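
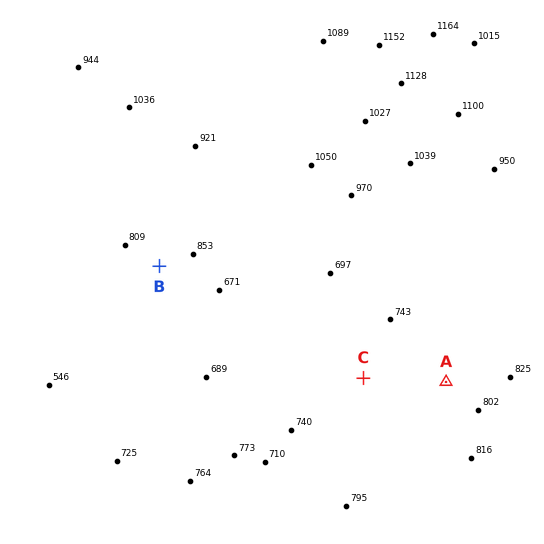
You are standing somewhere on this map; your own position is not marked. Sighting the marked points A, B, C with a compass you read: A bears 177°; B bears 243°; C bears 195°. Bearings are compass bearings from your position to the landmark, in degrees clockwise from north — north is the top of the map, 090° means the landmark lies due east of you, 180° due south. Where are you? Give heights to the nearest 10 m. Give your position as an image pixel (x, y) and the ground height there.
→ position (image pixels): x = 432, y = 127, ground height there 1100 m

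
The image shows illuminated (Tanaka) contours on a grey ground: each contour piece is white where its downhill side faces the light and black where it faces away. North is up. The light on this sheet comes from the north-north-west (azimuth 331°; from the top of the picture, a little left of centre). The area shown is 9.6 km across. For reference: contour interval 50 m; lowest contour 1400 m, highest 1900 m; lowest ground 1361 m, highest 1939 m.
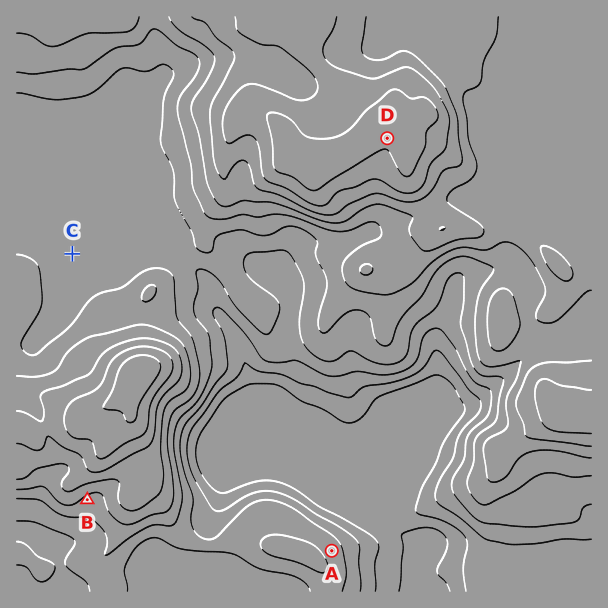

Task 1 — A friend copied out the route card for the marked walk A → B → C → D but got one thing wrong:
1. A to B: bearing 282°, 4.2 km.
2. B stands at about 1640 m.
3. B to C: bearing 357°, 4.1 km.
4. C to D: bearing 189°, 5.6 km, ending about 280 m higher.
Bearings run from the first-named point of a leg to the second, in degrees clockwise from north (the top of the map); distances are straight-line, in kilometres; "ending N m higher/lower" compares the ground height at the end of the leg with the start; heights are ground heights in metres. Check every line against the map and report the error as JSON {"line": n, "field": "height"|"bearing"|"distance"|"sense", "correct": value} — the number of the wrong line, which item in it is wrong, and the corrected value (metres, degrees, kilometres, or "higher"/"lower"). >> {"line": 4, "field": "bearing", "correct": 70}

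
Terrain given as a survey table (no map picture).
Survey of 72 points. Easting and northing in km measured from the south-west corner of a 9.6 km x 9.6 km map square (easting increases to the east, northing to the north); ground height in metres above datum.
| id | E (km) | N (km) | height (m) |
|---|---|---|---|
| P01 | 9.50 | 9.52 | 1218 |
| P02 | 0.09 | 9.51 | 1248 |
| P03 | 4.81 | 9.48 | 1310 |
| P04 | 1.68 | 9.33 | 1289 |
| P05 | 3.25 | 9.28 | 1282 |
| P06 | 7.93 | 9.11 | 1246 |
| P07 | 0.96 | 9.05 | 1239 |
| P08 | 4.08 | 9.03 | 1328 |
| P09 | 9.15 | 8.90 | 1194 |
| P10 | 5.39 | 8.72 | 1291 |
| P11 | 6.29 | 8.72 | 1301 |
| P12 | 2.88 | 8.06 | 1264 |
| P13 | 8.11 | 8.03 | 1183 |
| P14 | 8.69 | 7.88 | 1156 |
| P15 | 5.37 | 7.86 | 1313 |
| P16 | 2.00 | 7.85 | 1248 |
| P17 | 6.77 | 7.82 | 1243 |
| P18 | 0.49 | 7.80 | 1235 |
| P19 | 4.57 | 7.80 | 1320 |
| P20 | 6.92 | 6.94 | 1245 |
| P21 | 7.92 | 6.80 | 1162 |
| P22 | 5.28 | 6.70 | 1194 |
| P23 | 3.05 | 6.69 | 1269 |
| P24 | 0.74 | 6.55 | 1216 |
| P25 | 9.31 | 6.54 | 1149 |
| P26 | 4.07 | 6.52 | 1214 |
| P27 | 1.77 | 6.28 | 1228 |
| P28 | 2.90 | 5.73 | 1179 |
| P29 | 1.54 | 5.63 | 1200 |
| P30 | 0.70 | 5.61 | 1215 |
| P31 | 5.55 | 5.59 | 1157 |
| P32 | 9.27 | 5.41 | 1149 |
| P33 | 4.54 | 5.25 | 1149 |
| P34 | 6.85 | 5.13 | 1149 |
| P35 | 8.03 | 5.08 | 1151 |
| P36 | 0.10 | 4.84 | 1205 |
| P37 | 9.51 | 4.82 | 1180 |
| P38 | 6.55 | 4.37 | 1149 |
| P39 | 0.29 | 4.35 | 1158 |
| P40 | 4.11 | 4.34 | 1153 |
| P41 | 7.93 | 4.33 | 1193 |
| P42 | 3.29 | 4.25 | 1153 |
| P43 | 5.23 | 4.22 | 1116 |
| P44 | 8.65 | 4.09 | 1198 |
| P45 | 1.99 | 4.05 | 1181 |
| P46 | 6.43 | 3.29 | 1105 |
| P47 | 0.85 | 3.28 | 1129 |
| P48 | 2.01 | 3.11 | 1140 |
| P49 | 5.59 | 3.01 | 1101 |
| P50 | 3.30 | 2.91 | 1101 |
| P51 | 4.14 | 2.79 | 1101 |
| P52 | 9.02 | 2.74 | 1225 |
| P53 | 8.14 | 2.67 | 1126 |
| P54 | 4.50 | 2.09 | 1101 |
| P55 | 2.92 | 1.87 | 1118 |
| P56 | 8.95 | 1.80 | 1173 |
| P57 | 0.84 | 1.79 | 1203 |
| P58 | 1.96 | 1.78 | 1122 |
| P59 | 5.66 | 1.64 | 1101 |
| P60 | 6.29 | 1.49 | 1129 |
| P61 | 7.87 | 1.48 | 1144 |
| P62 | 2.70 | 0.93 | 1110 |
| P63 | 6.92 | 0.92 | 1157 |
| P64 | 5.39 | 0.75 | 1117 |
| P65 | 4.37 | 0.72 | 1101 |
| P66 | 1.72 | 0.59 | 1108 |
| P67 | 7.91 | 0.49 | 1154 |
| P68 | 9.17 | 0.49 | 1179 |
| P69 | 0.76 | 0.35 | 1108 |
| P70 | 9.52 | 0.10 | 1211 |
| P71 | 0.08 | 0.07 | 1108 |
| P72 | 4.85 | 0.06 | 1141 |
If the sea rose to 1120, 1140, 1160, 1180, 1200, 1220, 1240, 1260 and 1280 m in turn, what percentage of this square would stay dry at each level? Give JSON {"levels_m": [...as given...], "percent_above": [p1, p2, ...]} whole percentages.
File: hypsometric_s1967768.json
{"levels_m": [1120, 1140, 1160, 1180, 1200, 1220, 1240, 1260, 1280], "percent_above": [83, 74, 52, 40, 34, 28, 21, 14, 9]}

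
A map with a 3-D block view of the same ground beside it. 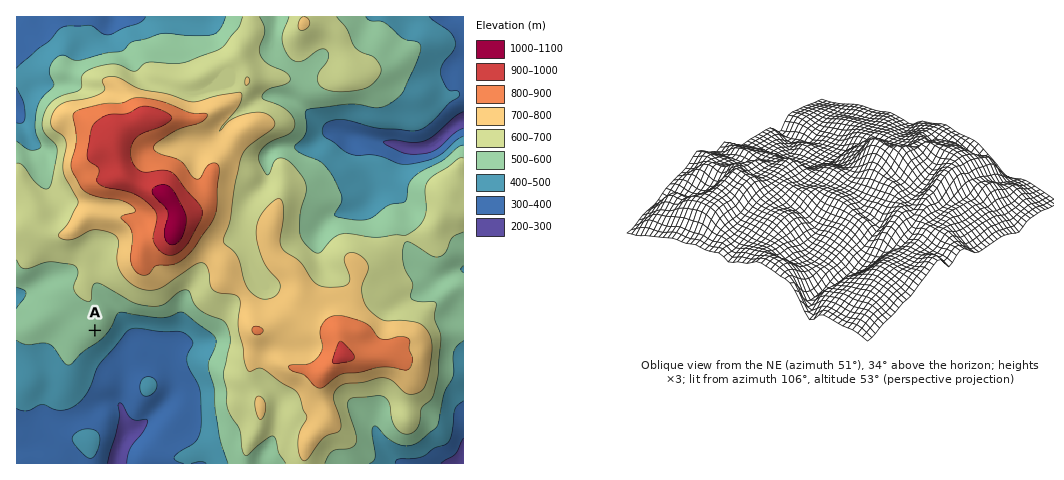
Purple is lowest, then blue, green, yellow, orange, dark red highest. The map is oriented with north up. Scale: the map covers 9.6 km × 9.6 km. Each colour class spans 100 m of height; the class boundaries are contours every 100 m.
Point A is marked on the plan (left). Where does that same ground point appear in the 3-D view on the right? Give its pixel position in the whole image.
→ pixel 858 132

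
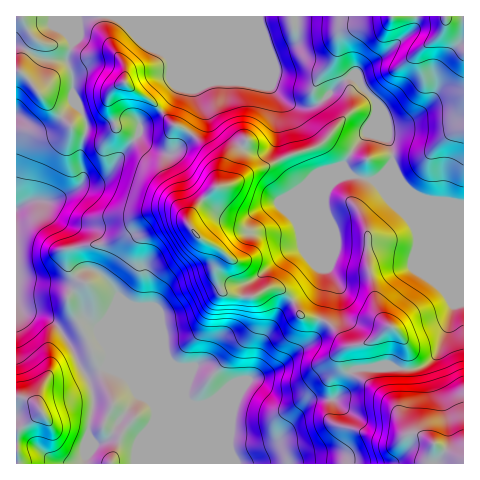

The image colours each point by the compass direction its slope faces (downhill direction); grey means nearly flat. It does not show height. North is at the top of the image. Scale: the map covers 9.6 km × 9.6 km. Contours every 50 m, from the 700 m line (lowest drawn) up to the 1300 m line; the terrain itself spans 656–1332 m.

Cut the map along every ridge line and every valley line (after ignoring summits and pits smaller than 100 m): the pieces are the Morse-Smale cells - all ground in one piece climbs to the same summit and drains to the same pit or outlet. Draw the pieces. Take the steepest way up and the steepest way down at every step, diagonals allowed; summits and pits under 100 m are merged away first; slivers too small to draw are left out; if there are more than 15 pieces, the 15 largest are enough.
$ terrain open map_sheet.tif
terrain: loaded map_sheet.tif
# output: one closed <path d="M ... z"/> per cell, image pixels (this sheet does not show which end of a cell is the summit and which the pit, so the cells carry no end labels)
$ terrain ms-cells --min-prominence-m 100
<path d="M115 16l-99 1 1 191 16-8 21 0 20-9 10-8 12-1 8-4 33-42 16 14 11 4 9-2 15-16 12-24-5-23-22-23 25 24 20 33 24 25 10 3 12 0 5-2 7-12 1-23 1 32 6 15 14 22 7 3 20-8 13 1-9 8-4 7 0 16 3 5 0 70-6 33-8 21-36 29-44 18-10 4-11 11-10 3-16-1-56-23 3 9 12 9 9 11 1 5-3 9 0 40 310 1 1-260-40-5-13-7-10-10-9-20 1-7-4-14-13-28 0-10-20-25-6-1-4 2-21 20-13 8-15 0-11-5-9-8-1 1 0-3-9-7-131-54z"/><path d="M195 87l-2 1 7 21-1 8-11 19-15 16-9 2-11-4-16-14-33 42-8 4-12 1-10 8-20 9-21 0-17 9 0 65 5 4 12 3 35 1 16-13 8 0 7 4 14 13 6 11-12 30 0 22 2 11-4 8 14 4 14 9 54 22 16 1 10-3 11-11 10-4 44-18 36-29 8-21 6-33 0-70-3-5 0-16 4-7 9-8-13-1-24 8-19-29-4-11-1-32-1 23-3 8-9 6-16-1-6-2-24-25z"/><path d="M463 16l-166 0 0 17-2 7-22 11-8-1-82-34-68 1 18 13 130 52 7 4 16 16 11 5 15 0 13-8 21-20 4-2 6 1 20 25 0 10 13 28 4 14-1 7 9 20 10 10 13 7 39 5z"/><path d="M17 303l-1 160 136 1 1-41 3-9-2-9-15-11-5-5-4-8-11-9-15-5-19 7-25-45-14-12-22-6z"/><path d="M92 269l-10 1-14 12-27 0-20-4-5-2 1 29 9 7 20 5 14 12 25 45 18-6 6-8-2-11 0-22 12-30-6-11-14-13z"/><path d="M295 16l-111 1 81 33 8 1 22-11 2-7z"/>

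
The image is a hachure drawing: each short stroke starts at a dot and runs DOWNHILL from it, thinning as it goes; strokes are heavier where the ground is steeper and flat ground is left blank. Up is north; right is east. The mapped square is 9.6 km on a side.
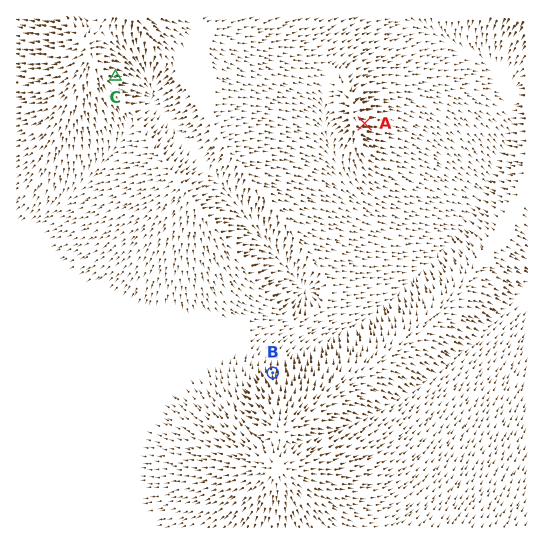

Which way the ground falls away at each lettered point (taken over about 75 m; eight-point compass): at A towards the E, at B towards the N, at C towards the E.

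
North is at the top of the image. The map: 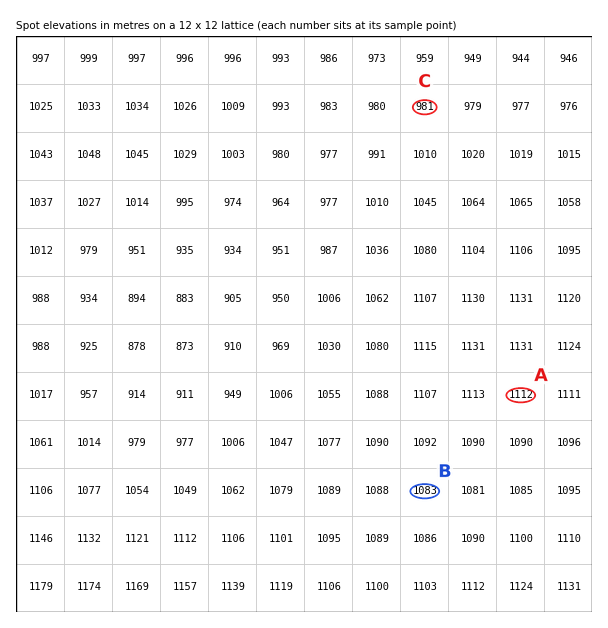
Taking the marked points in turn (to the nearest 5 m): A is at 1110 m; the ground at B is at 1085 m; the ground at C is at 980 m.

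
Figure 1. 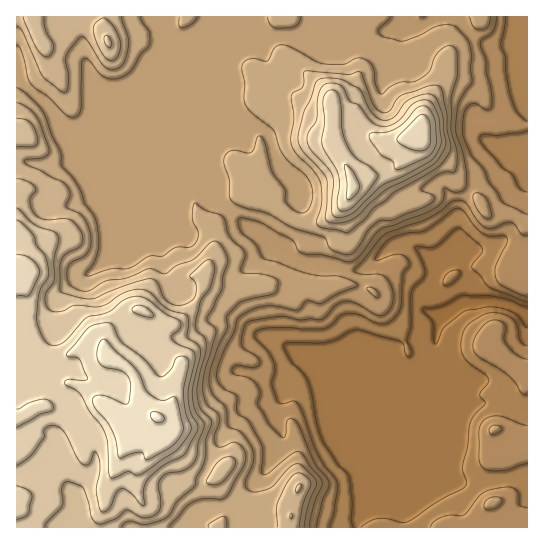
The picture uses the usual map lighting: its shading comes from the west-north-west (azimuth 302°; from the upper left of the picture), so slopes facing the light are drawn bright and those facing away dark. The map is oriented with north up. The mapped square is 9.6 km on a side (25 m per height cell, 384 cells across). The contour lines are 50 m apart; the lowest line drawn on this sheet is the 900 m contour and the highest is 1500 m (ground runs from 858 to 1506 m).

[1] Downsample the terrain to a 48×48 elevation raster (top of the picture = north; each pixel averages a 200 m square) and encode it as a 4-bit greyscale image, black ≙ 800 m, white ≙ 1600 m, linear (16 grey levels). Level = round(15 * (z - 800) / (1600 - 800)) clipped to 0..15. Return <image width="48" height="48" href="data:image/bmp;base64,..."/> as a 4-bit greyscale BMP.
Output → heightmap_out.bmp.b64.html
<image width="48" height="48" href="data:image/bmp;base64,Qk32BAAAAAAAAHYAAAAoAAAAMAAAADAAAAABAAQAAAAAAIAEAAATCwAAEwsAABAAAAAAAAAAAAAAABEREQAiIiIAMzMzAERERABVVVUAZmZmAHd3dwCIiIgAmZmZAKqqqgC7u7sAzMzMAN3d3QDu7u4A////AKqpmZmZiZiHd4h3d4iGRDMzMzM0RERERKqpmZqqmqmId3d3d4iGVDMzMzMzRERERKqqmZq6qqmYh3d3d3iHVDMzMzMzMzRVRKqqmZq6qqmZiIh3Z3iHZDMzMzMzMzNERKqqmqq7u6mZmJiHZmeHZDMzMzMzMzM0Q6qqqqq8vLqpmImHZmd2VDMzMzMzMzRERKqqqqq8zMy6qYiIZVZlQzMzIzMzMzRERLqqqqq83MzLqYiHZVVUMzMzIjMzMzRERLqqqqq83d3cuYd3ZVVUMzMzMiIjMzRURLuqq6vN3d3cuodmVVVUMzMzMyIjMzRVRLu7urzdzd3cqYdmVURDMzMzMyIjMzNEM7u7urzczd3cqHdlVERDMzMzIiIiMzMzM7u7u8zMzMzMmHZlVEQzMzMyIiIiMzMzNLu7u7vMzMvMqGVVVEMzMzMzMzIiMzMzRLu7u7zMzMu8qGVVREMzMzMzMzMiIzM0RKq7u7zMzLu7uGVVVDMzMzMzMzMiIzNERKq7u8zcy7u7qXZVRDMzMzMzMzMiIzREQ6qqq8zMu7uqmYZUQzMzMzMzMzMiIzREM6qqqrzLu7u6mIdkRDREQzMzMzMiIzREMrqqqqu7u7u6mHdlVURVVDM0RDMiIjNEMrupmqqru7qZmHdmZVZlVURFVDIiIiIiIbupmYmaq6mIiId3ZmZmZlVWVTIiIiIiI7upiHiImZiIiYd3d3ZmZmZmVDMjMiIzRMy6h3d3iIiIiYd3d2ZmZmVVVEMzMzM0RMy5h3ZmZ3d4iYh2ZmZVVVVEREMyMzM0RLuqiHdmZnd3eIh3ZVVVVmZUREMzMzM0RbuqmYdmZmZnd4d2ZVVmZ3dlQzMzMzM0RLqpmYdmZmZmZ3dmVVZmd3d2VEQzMzNERaqZmIdmZmZmd3dlVmd3iIh3ZlVEMzVVVZmIiHZmZmZmd3ZmZ3d3iamHd3ZVQ0ZlVZiIh3ZmZmZmdmZ3d3d3ebuod3d2VFZVRJiIh2ZmZmZmZmZ3d3d3ebu6iHd2ZmZURIiId2ZmZmZmZmZ3d3d3ibu6qYd2ZmVURIh3dmZmZmZmZmZ3d3d3ibu6qqmHdlVERIh3ZmZmZmZmZmd3d3d4mruqqrqodlREQ4iHZmZmZmZmZmZ2d3eJq7qqu7u6hlREM5mHZmZmZmZmZmZmd3eJq7qqu8zKhkRERJl2ZmZmZmZmZmZmZ3eJq6qqqrzKdURERIh2Z2ZmZmZmZmZmd3eJq6qpiau6dURERIdmd2ZmZmZmZmZnd3eJq6qYeJqpdlVURHdnd2ZmZmZmZmZnd3eIq6mHd4iYdlVURGd3h2ZmZmZmZmZnd3d4mpiHZ3d3dmVURGeIh2Z3ZmZmZmZnd3d4iIh3ZmZ3dmVERGeIh2eIdmZmZmZnd3d3d3d2ZmZndmVERHeIh3iZd2ZmZmZmZnd2ZmZmZmZndmVERHiYiHiZh3ZmZmZmZmZmZmZmZmZmZmVERHmYiImYd3ZmZmZmZmZmZmZmZmZmZlVURImYiIiYd2ZndmZmZnd2ZmZmZmZmVWZURA=="/>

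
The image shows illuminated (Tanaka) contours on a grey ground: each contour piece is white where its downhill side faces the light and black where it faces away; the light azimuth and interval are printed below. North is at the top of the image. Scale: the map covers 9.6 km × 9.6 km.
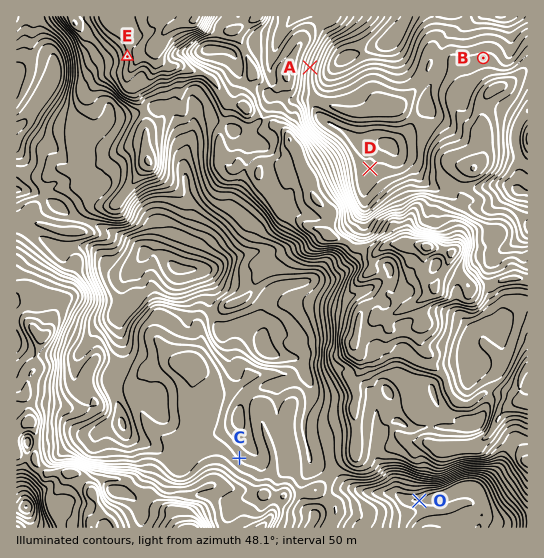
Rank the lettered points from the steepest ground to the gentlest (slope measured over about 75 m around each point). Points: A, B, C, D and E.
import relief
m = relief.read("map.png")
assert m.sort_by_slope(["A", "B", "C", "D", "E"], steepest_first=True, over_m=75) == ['A', 'E', 'C', 'B', 'D']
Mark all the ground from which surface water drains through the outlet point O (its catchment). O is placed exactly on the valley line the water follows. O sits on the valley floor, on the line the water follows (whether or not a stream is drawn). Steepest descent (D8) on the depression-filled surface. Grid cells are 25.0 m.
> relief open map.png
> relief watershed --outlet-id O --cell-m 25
6.663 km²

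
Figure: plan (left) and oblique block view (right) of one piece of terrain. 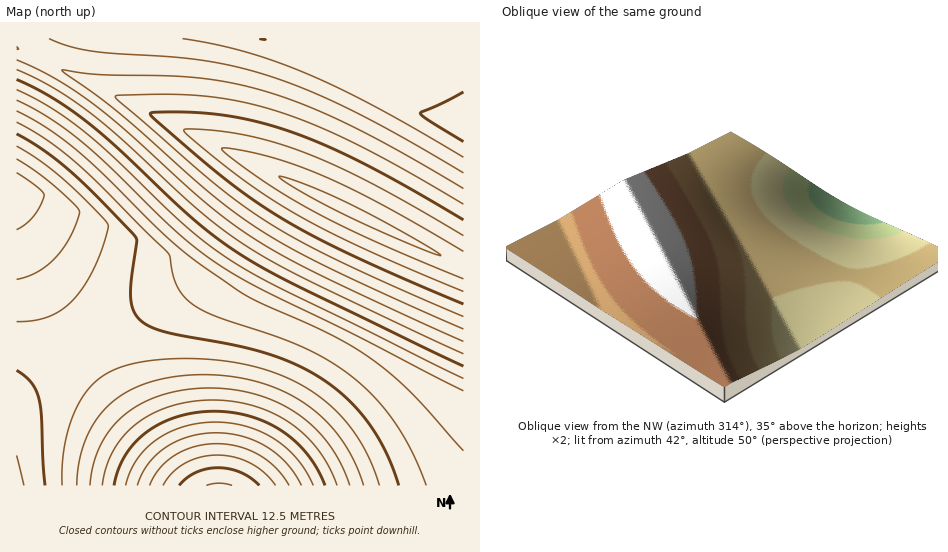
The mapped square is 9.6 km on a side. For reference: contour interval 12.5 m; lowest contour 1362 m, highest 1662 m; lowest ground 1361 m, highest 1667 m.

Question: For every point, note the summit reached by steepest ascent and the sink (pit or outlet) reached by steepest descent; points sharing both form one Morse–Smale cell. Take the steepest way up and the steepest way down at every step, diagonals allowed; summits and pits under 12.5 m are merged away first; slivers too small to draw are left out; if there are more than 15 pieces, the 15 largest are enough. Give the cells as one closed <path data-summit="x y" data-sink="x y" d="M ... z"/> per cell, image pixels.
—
<path data-summit="348 210" data-sink="220 485" d="M276 174l-6 5-67 96-64 36-58 37 53 73 55 65 274 0 1-219z"/><path data-summit="348 210" data-sink="463 133" d="M463 38l-446 0-1 10 447 219z"/><path data-summit="348 210" data-sink="17 183" d="M19 48l-3 1 0 182 24 50 42 66 57-36 64-36 71-101z"/><path data-summit="17 485" data-sink="220 485" d="M82 348l-28 18-38 30 0 89 172 1-54-65z"/><path data-summit="17 485" data-sink="17 183" d="M17 232l0 163 24-20 40-27-41-67z"/>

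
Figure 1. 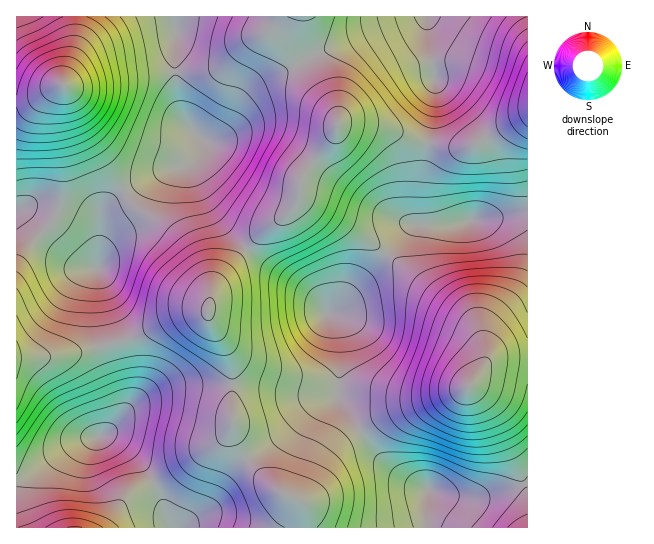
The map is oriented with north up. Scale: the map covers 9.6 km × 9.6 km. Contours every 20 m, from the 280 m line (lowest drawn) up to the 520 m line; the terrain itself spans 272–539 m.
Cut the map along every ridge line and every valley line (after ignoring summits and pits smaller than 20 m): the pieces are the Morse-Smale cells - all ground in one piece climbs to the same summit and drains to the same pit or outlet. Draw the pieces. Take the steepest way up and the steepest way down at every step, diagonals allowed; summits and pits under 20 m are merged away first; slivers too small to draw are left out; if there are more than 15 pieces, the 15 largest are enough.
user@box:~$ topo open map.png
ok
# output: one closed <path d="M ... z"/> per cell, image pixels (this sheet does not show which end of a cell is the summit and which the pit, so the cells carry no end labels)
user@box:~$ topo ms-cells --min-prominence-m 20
<path d="M174 16l-99 1 0 26-12 42 5 6 20 44 37 57 38-21 24-8 9-9 5-11-1-5-16-17-7-19-2-27 1-52z"/><path d="M207 311l-29 5-37 19-37 11 17 51 2 12-8 16-12 10 6 1 12 7 22 22 17 30 7 23 6 10 9 0 27-20 23-35 15-15-6-7-8-18-1-67-3-12-16-27z"/><path d="M247 249l-18 18-16 22-5 20 1 10 20 35 3 12 1 67 8 18 6 8 42-28 22-24 23-10 5-8 1-18 0-33-7-20-8-7-5-9-9-9-42-26z"/><path d="M389 255l-54 56-7 3 8 8 4 16 0 33-3 22 22 36 39-18 68-23 11-13 7-12-1-18-7-15-8-11-43-32z"/><path d="M527 357l-28 0-9 3-24 28-68 23-38 19 16 24 14 14 21 15 22 9 41 7 52-15 2-2z"/><path d="M299 63l-46 25-12 13-14 28-14 11-12-1-2 15-6 9 4 19 15 28 13 17 21 21 17-17 20-14 10-10 6-10 1-16 4-8 27-32 6-14 0-9-2-5-22-27z"/><path d="M527 212l-36 7-20 1-18 5-38-1-8 5-20 25 38 33 43 32 8 11 7 15 0 22 7-7 9-3 29 0z"/><path d="M527 16l-100 1 1 24 7 36 0 29-6 37 20 4 24-2 55-31z"/><path d="M125 192l-14 9-10 14-4 47 0 45 3 24 5 14 36-10 37-19 28-4 3-5-1-20-21-37-21-23-27-18z"/><path d="M426 16l-11 0-40 13-58 24-17 10 13 23 22 27 3 11 32 1 19 4 29 12 9 2 2-2 6-35 0-29-7-36z"/><path d="M361 124l-24 1-6 16-27 32-4 8 0 14 7 8 32 17 48 33 20-25 8-4 10 1-4-6 0-34 7-42-22-6-17-8z"/><path d="M293 16l-118 1 0 58 2 27 7 19 17 18 12 1 8-5 10-12 13-26 9-9 46-25-11-26z"/><path d="M109 436l-27 4-17 9-35 26-13 5-1 47 155 1-11-33-13-25-18-21z"/><path d="M103 345l-45 11-42 2 1 122 13-5 39-28 13-7 23-5 12-14 6-12 0-7z"/><path d="M527 115l-54 30-24 2-21-4-7 42 0 34 2 5 30 1 18-5 20-1 37-8z"/>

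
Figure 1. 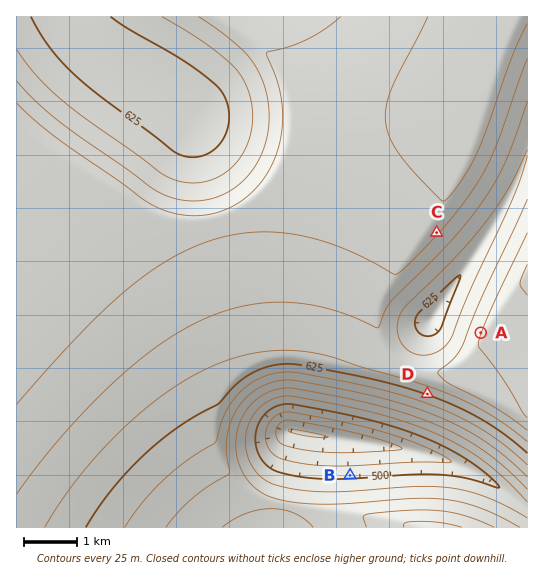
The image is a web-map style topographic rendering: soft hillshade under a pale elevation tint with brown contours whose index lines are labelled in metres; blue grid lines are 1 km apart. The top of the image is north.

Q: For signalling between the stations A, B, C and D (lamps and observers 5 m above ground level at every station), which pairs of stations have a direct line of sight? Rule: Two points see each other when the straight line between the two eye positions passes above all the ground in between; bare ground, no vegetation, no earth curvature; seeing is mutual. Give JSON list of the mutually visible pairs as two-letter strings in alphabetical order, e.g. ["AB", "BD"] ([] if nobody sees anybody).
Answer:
["AC", "BD"]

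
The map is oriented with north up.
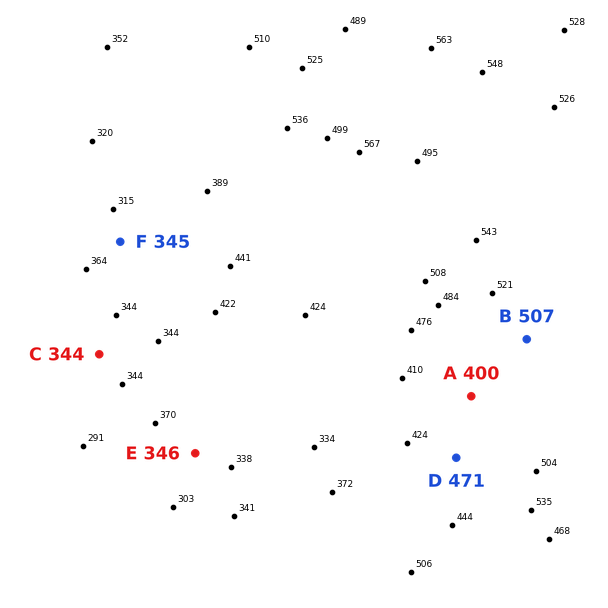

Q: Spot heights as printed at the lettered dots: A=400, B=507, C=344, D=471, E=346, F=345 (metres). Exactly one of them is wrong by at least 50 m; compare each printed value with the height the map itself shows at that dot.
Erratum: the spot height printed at A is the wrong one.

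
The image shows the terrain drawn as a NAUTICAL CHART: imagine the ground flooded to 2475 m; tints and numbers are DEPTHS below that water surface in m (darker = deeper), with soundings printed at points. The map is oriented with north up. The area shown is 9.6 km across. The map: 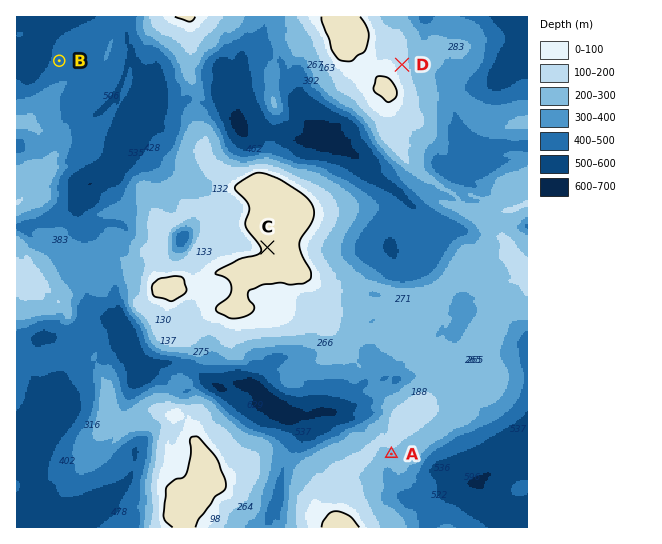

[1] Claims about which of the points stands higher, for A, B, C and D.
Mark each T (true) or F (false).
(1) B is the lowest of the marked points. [T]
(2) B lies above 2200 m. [F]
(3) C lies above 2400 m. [T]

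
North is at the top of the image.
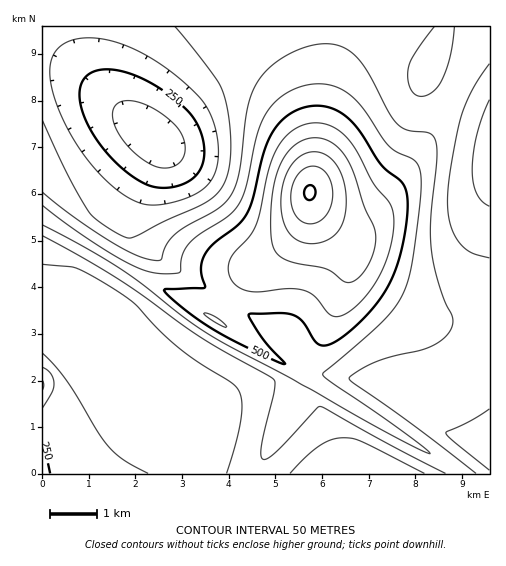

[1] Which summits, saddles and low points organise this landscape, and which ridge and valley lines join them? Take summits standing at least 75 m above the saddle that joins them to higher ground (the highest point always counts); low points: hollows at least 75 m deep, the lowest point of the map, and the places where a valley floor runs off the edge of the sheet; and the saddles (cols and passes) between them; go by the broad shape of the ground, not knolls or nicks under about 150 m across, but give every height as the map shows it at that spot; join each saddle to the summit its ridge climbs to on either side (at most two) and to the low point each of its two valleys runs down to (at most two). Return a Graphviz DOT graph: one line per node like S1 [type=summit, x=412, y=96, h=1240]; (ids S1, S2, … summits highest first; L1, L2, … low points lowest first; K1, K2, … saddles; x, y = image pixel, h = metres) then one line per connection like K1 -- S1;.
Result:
graph terrain {
  S1 [type=summit, x=310, y=192, h=756];
  L1 [type=low, x=153, y=137, h=172];
  L2 [type=low, x=43, y=473, h=241];
  L3 [type=low, x=489, y=144, h=280];
  K1 [type=saddle, x=307, y=366, h=466];
  K2 [type=saddle, x=107, y=256, h=462];
  K3 [type=saddle, x=461, y=472, h=432];
  K1 -- S1;
  K1 -- L1;
  K1 -- L3;
  K2 -- S1;
  K2 -- L1;
  K2 -- L2;
  K3 -- S1;
  K3 -- L2;
  K3 -- L3;
}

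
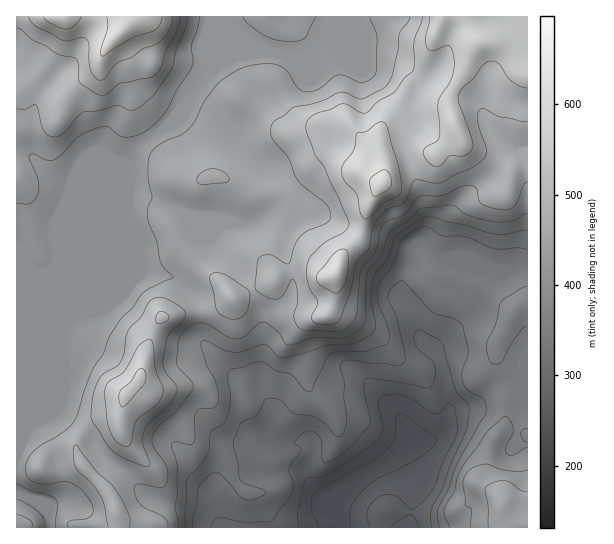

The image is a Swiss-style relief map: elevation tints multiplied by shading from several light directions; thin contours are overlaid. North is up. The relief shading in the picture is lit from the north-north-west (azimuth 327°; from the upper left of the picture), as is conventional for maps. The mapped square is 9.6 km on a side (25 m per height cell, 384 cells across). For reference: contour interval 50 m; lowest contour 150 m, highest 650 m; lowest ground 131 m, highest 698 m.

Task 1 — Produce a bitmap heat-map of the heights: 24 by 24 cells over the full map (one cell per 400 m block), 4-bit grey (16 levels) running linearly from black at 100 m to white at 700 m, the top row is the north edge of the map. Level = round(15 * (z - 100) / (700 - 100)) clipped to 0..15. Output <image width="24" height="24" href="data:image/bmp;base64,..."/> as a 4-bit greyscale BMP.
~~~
<image width="24" height="24" href="data:image/bmp;base64,Qk2WAQAAAAAAAHYAAAAoAAAAGAAAABgAAAABAAQAAAAAACABAAATCwAAEwsAABAAAAAAAAAAAAAAABEREQAiIiIAMzMzAERERABVVVUAZmZmAHd3dwCIiIgAmZmZAKqqqgC7u7sAzMzMAN3d3QDu7u4A////AJeJqphURDIRIyR4mXiJqYdUVUIRIyNomZmaqZhlVUMhESJYiImqq5h2VERDIRI2doiau5h2VERVMhElZoiKzLmHZVVlQiM0ZoiJzcqHZVZlQzNFZoiJrLmHZndlVVRGZoiIm7mIh4iHdkRGZoiImrqZmZq6hkRVZ4iIiaqauqrLhVVVZ4iIiJmaqqvchlZmZoiIiImZqqvMp1ZmZoiIiJmZmqq8uGZmd4iIiJmZmaqrypeJmZiIiJmZqqqs3bqaqpmIiJqqqaq97sy7u5mIiJmZmau83c3cupqpmZmZmbvM3Mzcu6q6qpmZmau8vMzcu6q7u6mZmZmaq7zczKu83LqZmZmZmrzNzbvN7cqZmZmZmbzd3c3t7+yZmZmZma3d3Q=="/>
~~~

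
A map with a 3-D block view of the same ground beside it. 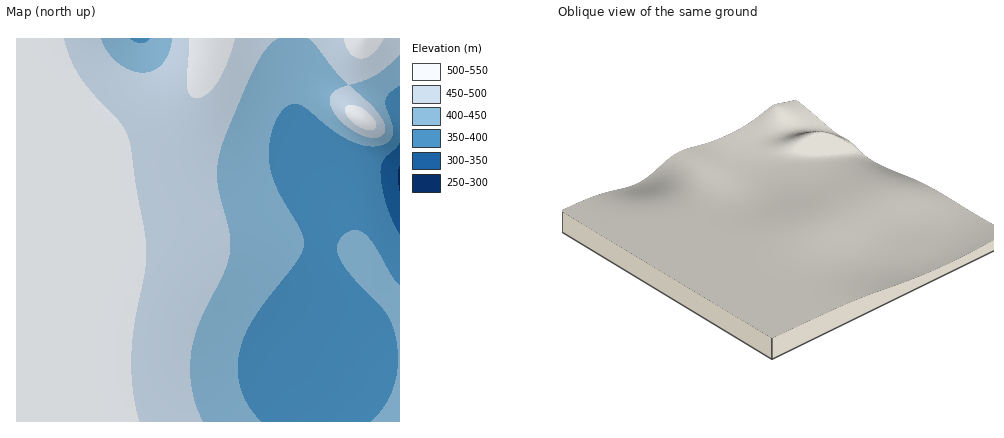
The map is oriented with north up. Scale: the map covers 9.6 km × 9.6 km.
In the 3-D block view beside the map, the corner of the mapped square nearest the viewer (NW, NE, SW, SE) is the SW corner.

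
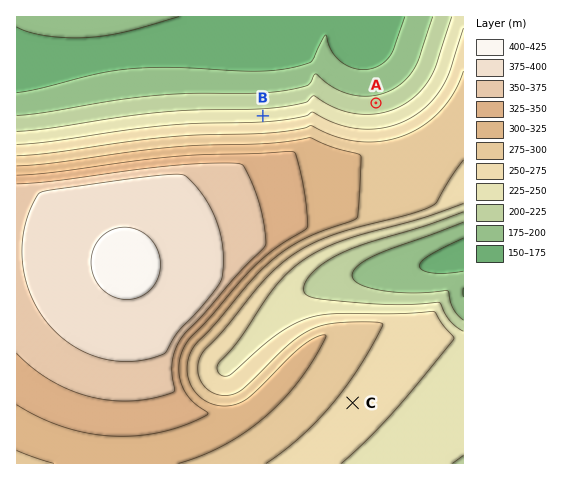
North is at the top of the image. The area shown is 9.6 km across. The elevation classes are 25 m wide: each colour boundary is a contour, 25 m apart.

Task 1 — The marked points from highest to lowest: C B A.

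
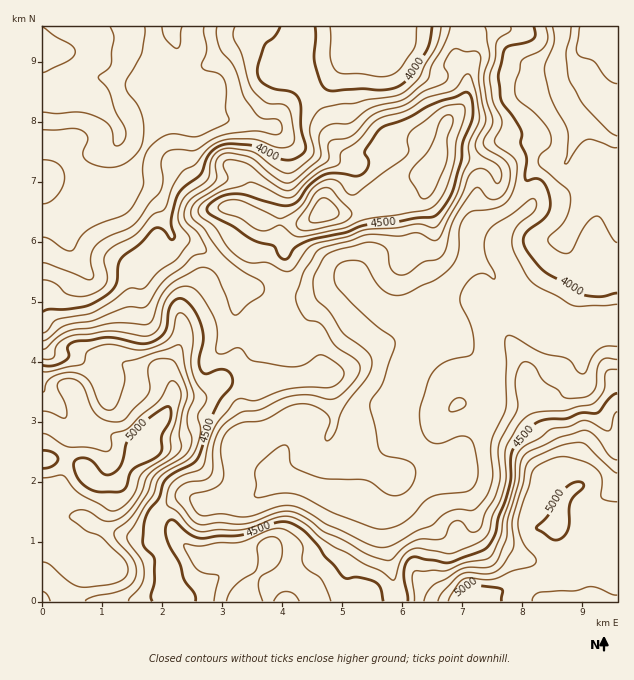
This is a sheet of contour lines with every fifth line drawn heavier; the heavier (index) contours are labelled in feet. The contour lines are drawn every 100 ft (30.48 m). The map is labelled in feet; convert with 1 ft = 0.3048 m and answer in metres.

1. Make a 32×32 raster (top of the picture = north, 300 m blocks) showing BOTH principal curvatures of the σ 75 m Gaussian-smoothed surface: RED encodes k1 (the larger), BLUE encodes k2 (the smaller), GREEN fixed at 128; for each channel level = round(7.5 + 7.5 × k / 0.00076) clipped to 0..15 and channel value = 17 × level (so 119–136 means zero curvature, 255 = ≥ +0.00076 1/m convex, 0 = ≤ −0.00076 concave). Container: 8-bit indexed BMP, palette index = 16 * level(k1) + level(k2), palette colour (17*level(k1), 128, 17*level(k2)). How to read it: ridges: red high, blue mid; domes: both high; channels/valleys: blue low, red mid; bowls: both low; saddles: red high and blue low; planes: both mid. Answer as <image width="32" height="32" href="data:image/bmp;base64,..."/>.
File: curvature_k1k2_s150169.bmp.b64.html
<image width="32" height="32" href="data:image/bmp;base64,Qk02CAAAAAAAADYEAAAoAAAAIAAAACAAAAABAAgAAAAAAAAEAAATCwAAEwsAAAABAAAAAAAAAIAAABGAAAAigAAAM4AAAESAAABVgAAAZoAAAHeAAACIgAAAmYAAAKqAAAC7gAAAzIAAAN2AAADugAAA/4AAAACAEQARgBEAIoARADOAEQBEgBEAVYARAGaAEQB3gBEAiIARAJmAEQCqgBEAu4ARAMyAEQDdgBEA7oARAP+AEQAAgCIAEYAiACKAIgAzgCIARIAiAFWAIgBmgCIAd4AiAIiAIgCZgCIAqoAiALuAIgDMgCIA3YAiAO6AIgD/gCIAAIAzABGAMwAigDMAM4AzAESAMwBVgDMAZoAzAHeAMwCIgDMAmYAzAKqAMwC7gDMAzIAzAN2AMwDugDMA/4AzAACARAARgEQAIoBEADOARABEgEQAVYBEAGaARAB3gEQAiIBEAJmARACqgEQAu4BEAMyARADdgEQA7oBEAP+ARAAAgFUAEYBVACKAVQAzgFUARIBVAFWAVQBmgFUAd4BVAIiAVQCZgFUAqoBVALuAVQDMgFUA3YBVAO6AVQD/gFUAAIBmABGAZgAigGYAM4BmAESAZgBVgGYAZoBmAHeAZgCIgGYAmYBmAKqAZgC7gGYAzIBmAN2AZgDugGYA/4BmAACAdwARgHcAIoB3ADOAdwBEgHcAVYB3AGaAdwB3gHcAiIB3AJmAdwCqgHcAu4B3AMyAdwDdgHcA7oB3AP+AdwAAgIgAEYCIACKAiAAzgIgARICIAFWAiABmgIgAd4CIAIiAiACZgIgAqoCIALuAiADMgIgA3YCIAO6AiAD/gIgAAICZABGAmQAigJkAM4CZAESAmQBVgJkAZoCZAHeAmQCIgJkAmYCZAKqAmQC7gJkAzICZAN2AmQDugJkA/4CZAACAqgARgKoAIoCqADOAqgBEgKoAVYCqAGaAqgB3gKoAiICqAJmAqgCqgKoAu4CqAMyAqgDdgKoA7oCqAP+AqgAAgLsAEYC7ACKAuwAzgLsARIC7AFWAuwBmgLsAd4C7AIiAuwCZgLsAqoC7ALuAuwDMgLsA3YC7AO6AuwD/gLsAAIDMABGAzAAigMwAM4DMAESAzABVgMwAZoDMAHeAzACIgMwAmYDMAKqAzAC7gMwAzIDMAN2AzADugMwA/4DMAACA3QARgN0AIoDdADOA3QBEgN0AVYDdAGaA3QB3gN0AiIDdAJmA3QCqgN0Au4DdAMyA3QDdgN0A7oDdAP+A3QAAgO4AEYDuACKA7gAzgO4ARIDuAFWA7gBmgO4Ad4DuAIiA7gCZgO4AqoDuALuA7gDMgO4A3YDuAO6A7gD/gO4AAID/ABGA/wAigP8AM4D/AESA/wBVgP8AZoD/AHeA/wCIgP8AmYD/AKqA/wC7gP8AzID/AN2A/wDugP8A/4D/AKWAopGhknR1dYW4yHWYiJiFh7mApMbV6/nWpnWFhnaFcsjY2ezGgoSmo4O2lpWHmJW3uLD5xrH6pNTXpbiXlri2p4e46aORlPj6tJTZp5ampqeFoPqXYpKBtLOUlYaGhoeIl8SAcoD448fm9fvo6bWnhGRytKSTklGj5biplnaGhoVywsSRkPhRg3Jgtfm3cnKDdXVzhLi2gLT6qKiXlbiHlIS3+aawkFBwgmKAsJCCdneHh4aFlHRycvjHl6aTlHOD6dfq1nIxdLWVhnaFhYaGd4eYh4aGdVJS1fiXuLmD6OL6lNXztJPTxYR2d4eGl5eXh4iIh3d2cnPn68iYuaPIlKVypvr69+hyYoeHdoa4l4aHh4eGhnaCxeamt8i3YqZjpdWz+Paj1qNQdIV1haeohod3hqaXdYKUp6a2p8iRlZT2YmOU+PZitqSVlXNTg7R1d3eHlsiolXKktISVs8aR+ddhdnST+dLVpcbIlYSmx3N0hoeGp6mFc8elhXJR5fP6wXSGlrf3YLXXpOn39vnp2JOFh4eXl3WD6ZeHhYH5YKC02Of0+vZycaaGhXRkx5fItYZ2hoeHdoXXp6eVo8ew++fZp2OC9LeEhZaGhoXHdoaFl4eHdnaGtrZzgoSDlJG0daSUY2H4t5Z0h5iplbh1dnaHh4d3dZe3hIS4x7empHNklraDpPqmhoSHh6eVloV2hoaGd4aXt4aFx7iVtseolmJixHOj6MaXdHSFpKVkdnaGpZWFhKa4hMemh4Zjg5eFgZXIp5GEx7SApXTWlmRkdoW5qJeVg5Smx4Z2hYaGlWSVyLjHpmKikMi4pdeiYGBwYqSmpcaDldeVZXWGmIaGd4SUhabXgIGllJXHsva2t5NxkWHUw3KU+ZRjdIaYhoeHh4VjhLPT+fj49/fy9fz59Pf41ue1YIKQ5smlhYeHloeHh3eCdLTV9/jFppCj+6WiyJe1+tmQs/aQ6aWWh4ephoeHh3V1pHKQwOW2UJL55XOmx8X6yHGC+5DFlKWHh4aHlqaVg6i3oPn96pRyYaDBpYR1hfjpw/PpxHJyhKiWh3d1p8mTpadxwcW0knBx5tbFx4aWpfaTYGCUpqiSp4SEdGSluJZ0hXSBgICAUbfXhnLq58e2+sjWw6aXqIJzlrfHx8eWhoeGl4aVhadytLaXlLWWtbf5+aVzdJaFgqeoppWnp2V2h3WWdnSnuZfFpIWWdFJ0tHH1pGNlt4KVl4eVdISWhnaXhKiGdLi5uciFZIR0Y2LVpfbUYoa2cLaHmMnHp5iGlqiDhqWnppenx3V1d4d2coP4p/iBc7WQ15eHloWGmJeohYOWp6mYh4fYloWHiHd1c9WmxtTY6qCzuKg="/>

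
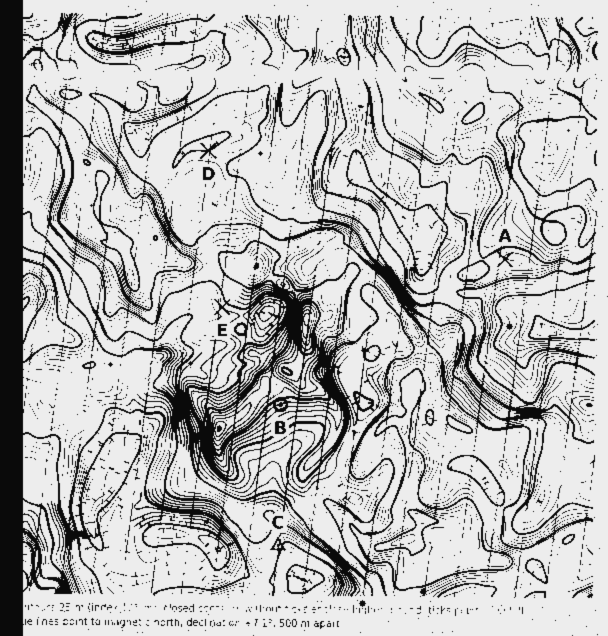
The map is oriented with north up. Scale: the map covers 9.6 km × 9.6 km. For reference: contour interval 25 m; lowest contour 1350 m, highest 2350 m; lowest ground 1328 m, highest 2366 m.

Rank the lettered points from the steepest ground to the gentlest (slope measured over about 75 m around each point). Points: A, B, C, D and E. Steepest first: C B E D A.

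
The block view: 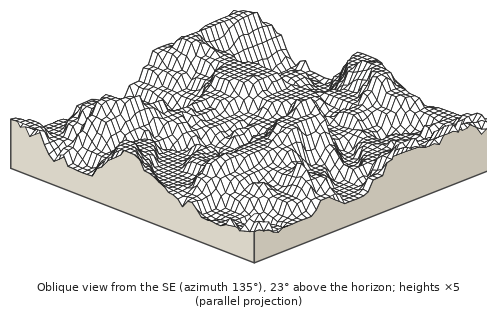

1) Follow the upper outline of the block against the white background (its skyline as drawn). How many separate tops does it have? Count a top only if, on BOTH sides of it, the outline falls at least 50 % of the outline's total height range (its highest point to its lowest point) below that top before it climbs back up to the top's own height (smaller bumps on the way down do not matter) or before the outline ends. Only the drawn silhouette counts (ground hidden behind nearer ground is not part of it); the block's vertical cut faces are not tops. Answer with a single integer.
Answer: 1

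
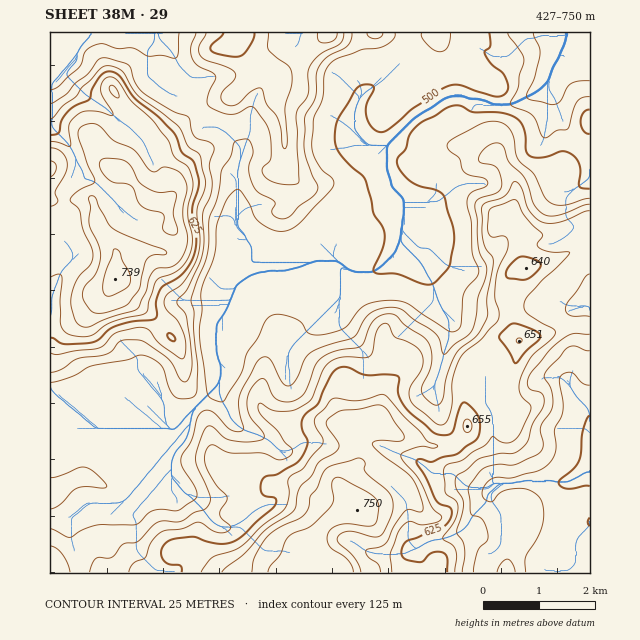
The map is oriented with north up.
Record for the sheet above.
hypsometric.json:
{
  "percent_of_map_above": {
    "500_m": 92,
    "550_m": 56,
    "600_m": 34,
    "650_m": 17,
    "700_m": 5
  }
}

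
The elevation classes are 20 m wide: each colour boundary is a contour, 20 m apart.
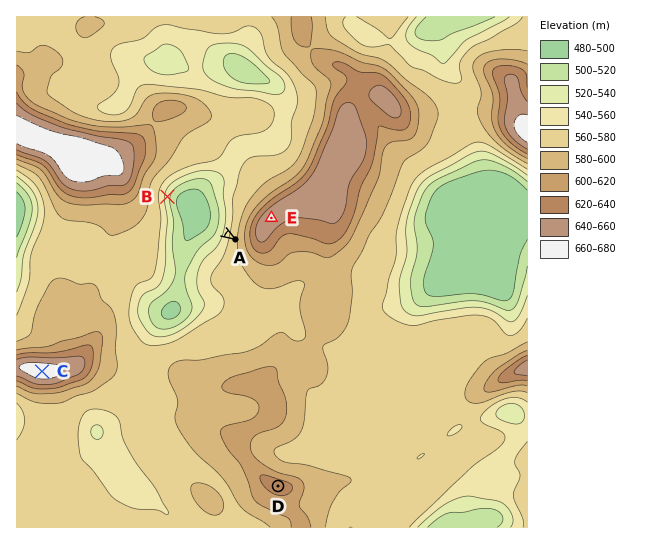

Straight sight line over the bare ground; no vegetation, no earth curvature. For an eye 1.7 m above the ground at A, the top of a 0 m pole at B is visible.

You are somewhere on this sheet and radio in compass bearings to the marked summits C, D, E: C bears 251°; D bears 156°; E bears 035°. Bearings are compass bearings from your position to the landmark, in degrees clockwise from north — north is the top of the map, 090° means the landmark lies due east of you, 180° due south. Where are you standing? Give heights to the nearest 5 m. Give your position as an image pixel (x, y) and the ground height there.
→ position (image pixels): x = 202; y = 316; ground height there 545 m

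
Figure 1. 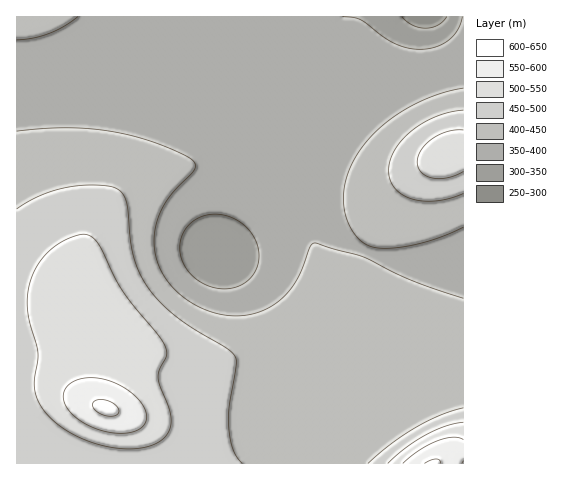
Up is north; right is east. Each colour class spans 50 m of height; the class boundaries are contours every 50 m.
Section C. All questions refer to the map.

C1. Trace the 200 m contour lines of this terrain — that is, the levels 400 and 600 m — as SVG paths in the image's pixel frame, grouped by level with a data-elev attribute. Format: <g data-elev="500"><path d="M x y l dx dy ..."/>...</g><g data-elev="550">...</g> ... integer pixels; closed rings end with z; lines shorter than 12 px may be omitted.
<g data-elev="400"><path d="M463 298l-52-18-49-24-48-13-5 5-7 22-8 14-9 11-12 10-15 7-16 4-17-1-17-4-21-11-16-15-11-18-6-19 1-18 5-17 12-19 22-23 1-6-3-5-13-8-24-9-22-7-22-5-44-3-50 3"/><path d="M463 88l-22 5-22 9-21 12-19 15-15 16-11 17-7 18-3 19 2 16 7 15 10 12 12 5 17 1 25-4 23-6 24-11"/><path d="M17 40l16-2 16-5 15-7 14-9"/></g><g data-elev="600"><path d="M440 463l-1-3-2-1-13 4"/><path d="M105 416l7 0 5-1 2-3-1-5-6-4-6-3-7-1-5 3-2 3 3 5z"/></g>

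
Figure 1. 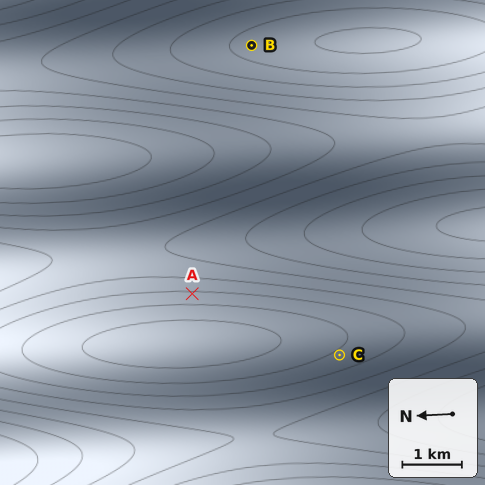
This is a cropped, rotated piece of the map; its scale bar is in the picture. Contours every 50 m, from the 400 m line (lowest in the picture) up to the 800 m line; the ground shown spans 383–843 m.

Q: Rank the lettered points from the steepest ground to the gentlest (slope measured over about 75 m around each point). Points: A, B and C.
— A C B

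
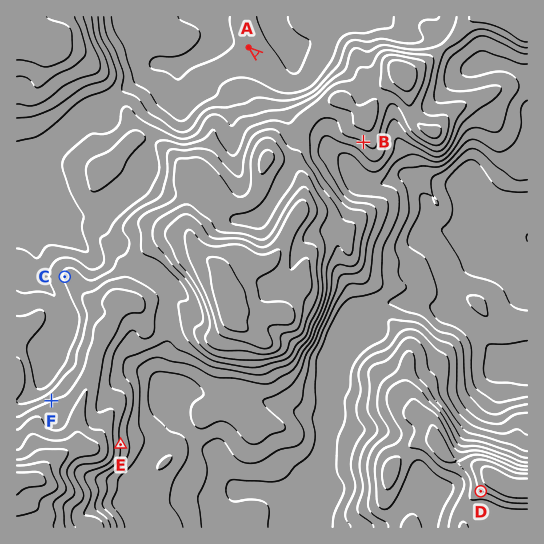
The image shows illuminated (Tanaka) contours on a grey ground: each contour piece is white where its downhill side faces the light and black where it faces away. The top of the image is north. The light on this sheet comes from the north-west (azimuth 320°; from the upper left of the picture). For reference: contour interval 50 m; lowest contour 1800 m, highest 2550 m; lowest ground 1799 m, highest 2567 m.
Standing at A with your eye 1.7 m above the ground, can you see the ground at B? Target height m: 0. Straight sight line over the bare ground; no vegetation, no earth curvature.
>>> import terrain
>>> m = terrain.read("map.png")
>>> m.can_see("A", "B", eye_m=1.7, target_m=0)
False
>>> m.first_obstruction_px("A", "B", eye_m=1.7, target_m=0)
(307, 96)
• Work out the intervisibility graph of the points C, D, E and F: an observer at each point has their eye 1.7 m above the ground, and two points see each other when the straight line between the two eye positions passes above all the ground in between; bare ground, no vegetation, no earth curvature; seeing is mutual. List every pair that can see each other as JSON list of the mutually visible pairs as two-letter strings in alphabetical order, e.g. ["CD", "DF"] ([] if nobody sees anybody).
["CF", "DE"]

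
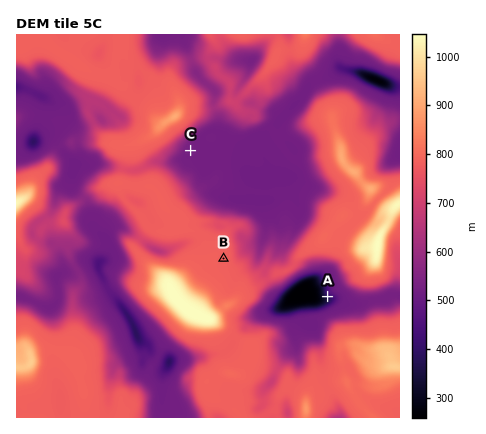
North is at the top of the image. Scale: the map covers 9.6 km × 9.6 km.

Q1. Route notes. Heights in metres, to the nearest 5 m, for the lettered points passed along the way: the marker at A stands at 385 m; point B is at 785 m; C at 525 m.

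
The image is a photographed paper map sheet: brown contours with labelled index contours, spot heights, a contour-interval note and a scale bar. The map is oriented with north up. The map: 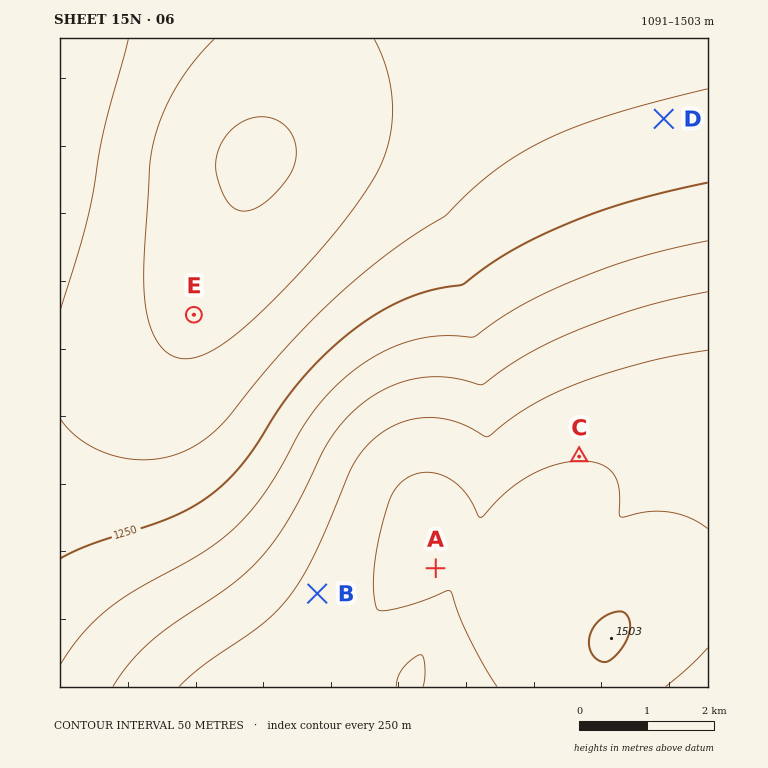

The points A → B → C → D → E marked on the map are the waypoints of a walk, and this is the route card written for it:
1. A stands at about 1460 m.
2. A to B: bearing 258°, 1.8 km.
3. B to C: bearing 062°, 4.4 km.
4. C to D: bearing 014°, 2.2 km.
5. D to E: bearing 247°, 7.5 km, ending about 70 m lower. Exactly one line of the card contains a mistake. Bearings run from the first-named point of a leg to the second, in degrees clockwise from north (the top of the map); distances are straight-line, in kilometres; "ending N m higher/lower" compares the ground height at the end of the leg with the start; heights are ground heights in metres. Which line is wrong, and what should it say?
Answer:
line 4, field distance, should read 5.2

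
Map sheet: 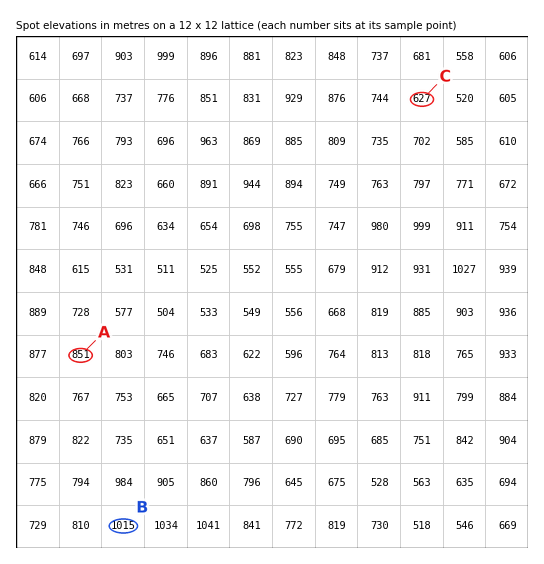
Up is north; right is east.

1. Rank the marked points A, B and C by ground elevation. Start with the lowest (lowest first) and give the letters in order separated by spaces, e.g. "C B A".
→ C A B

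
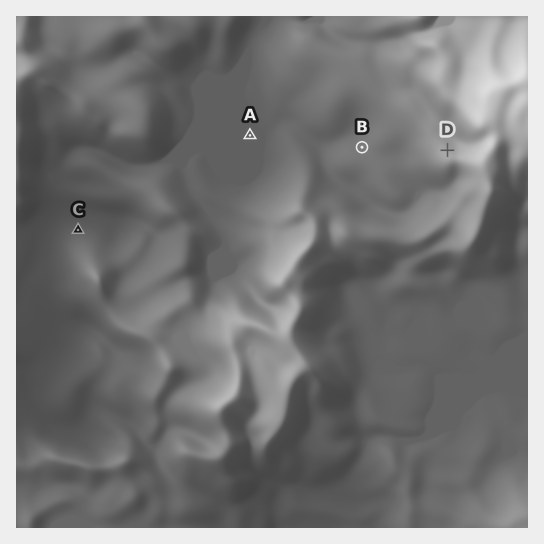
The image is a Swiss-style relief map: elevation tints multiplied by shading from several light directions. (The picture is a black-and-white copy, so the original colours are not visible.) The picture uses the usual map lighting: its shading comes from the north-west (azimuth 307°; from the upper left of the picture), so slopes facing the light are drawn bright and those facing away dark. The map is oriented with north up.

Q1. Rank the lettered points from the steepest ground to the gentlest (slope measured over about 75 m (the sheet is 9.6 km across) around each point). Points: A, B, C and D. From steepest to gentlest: C D B A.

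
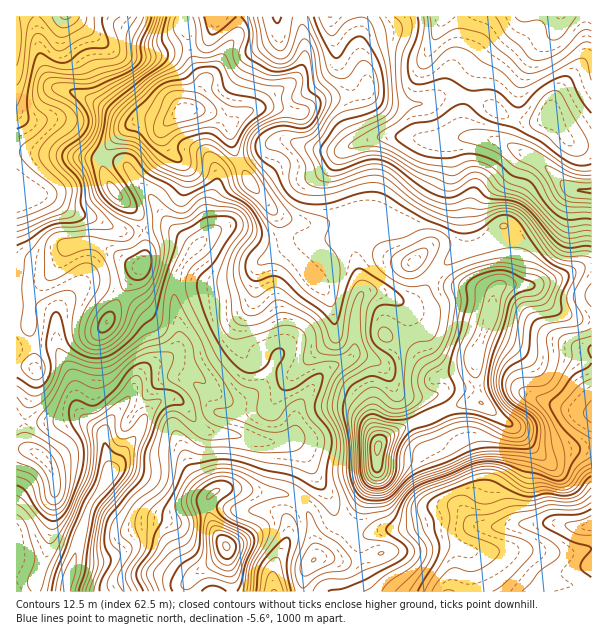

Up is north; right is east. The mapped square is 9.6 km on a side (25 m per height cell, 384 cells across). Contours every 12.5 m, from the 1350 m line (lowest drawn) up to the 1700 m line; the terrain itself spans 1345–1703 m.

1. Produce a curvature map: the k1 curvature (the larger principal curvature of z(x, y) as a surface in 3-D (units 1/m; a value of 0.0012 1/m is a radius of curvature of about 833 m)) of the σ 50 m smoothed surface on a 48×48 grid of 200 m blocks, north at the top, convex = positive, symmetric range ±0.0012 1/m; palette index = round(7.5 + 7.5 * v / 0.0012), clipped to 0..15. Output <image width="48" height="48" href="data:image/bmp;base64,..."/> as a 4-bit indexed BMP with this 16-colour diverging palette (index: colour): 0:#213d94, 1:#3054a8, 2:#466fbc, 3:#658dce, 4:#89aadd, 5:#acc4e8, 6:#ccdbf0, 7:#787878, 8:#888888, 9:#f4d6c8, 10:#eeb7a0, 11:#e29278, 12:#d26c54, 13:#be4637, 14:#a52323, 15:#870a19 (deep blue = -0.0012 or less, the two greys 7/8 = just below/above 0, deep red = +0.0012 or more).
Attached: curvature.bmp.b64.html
<image width="48" height="48" href="data:image/bmp;base64,Qk32BAAAAAAAAHYAAAAoAAAAMAAAADAAAAABAAQAAAAAAIAEAAATCwAAEwsAABAAAAAAAAAAlD0hAKhUMAC8b0YAzo1lAN2qiQDoxKwA8NvMAHh4eACIiIgAyNb0AKC37gB4kuIAVGzSADdGvgAjI6UAGQqHAJrHibuYiauoadqIjaZ4iIeYd4iIiIiZmYnYd5qry5m7m+dnnLiJmYeJiHiIiHeIiHjKh5mImpmbvddomtu6qrmZmIiIiIiIiIi8iKuHeZh4v9uYiLqYibzLqZmZmZmZqnith5yoiZd47+7JiLiIeJmIiIiIiZmYiHitl4ypiYZa+oqqiLh4iImHiId4h4h3eHi9uJypmZh912eIeaiImJuHeIiIh4hnmInOt4m6maq8uIiImpiIurxld3iZmJhpqYiuyYeLl3ir7cu7uoiIzutld3iIiamMyHe9q5d5uGiZq7qYiHiZv/zKmId2aKnOp4nam5dmuYmYmYh3iHiJn/q97bhmeorqqry5m5iIqoqYiIh4iHd3j/dom+7LqK2Yq6qIm5i5i5qXeIiId3Zmn/xmiIq7qtqImal4mna7ebuHiHiJh3Zoz8/7mHd4vtqYd6l4iaicicqJqpmZiImbzZfP/ZiN/9uHd5qYeLmJqKl6mIiJh5qqnIVoq93fx4mHd4qoeJqHmXeaeIiJmIiaipd4l3nNZXiYd4u4d4mXeqqoeJiImXiamYiJuXnbZnmYd6u5eJmXiIiIiJmIipeImoeJqprqd4mYiYqpmamXd4eIiZiHeKmIaYiZiKraiZmImZqIq7qYiJd3iZiHd4rKeaqId5rLiZh3eJmImsyZmZh3mZiHd2jZirmId4q8iHd3iZmIiK24iZiImJmId2jZiqiId4mdp3eJu5mHiIvJeoiJiJqYiIrIipiId3mNt3irmJmHiIm6mniJd4qYiKq5eJiIh3mLyIuoZomYiHeau3iYiJqHiamZd4iYibuqzdy5h4iZh3eKy4iZmZqYmZiZmZmpiZqru5q9yYiJh3iqzJiIiJqpmYiIiZq8mIiImIqIu5mZqZqovKh3eJqpiIiIiJmLuYh4iJuHipq7zLl3qph3eHiqh4h3iId4q6mZibuHeniaiJiIuYiXd1ermZmIiIeJqYibvMmHeXeIiIicyJqnhkbNupmZiImqmIiK3Kh4mXd2iqr+mIqnmor8h4iZmZqod4mZqqh4iHd2Z675h3momr/oZoiZmZmHd3qoeJmGaIiHZr+YiHm7l7+Yd5iImZmJmHm5d5mImYiZq8x2irzJd+x5mah3iamHeHmpiIiJu5mr3cx1erqXevdomZdniZh3d3mIh3ebqYiJh63Jq6eHjNZYiZh3iId3eIiIiImqmIeHZWrcq8iIq+lmermIiHd3iHiIiqqZiHiHZXq8qLy7ub7Lzch4mZmIiHiJqpmZiIqXecuauYq7qZvLqtypqrqZmIiZmImYh4q87riIq6qZh4iamJqpmriImZmIh4mpd3nNuHiZmqmbmYib7JeIiqd3iIiIiIiah3q4d4h2iZibyYiYnqd4i6h3eYeIiHeKqIymeIdmiIi4q3iGXMiImph3eIiIiHd4qYyYiId4q5nHfbl2a9iImYmIiIiIiId3ioyYiIiZi8rIeduHe8eImYmYiIiId4h3iqqXeIqYd7zId8t3jLeImYmZh4iIh4iIig=="/>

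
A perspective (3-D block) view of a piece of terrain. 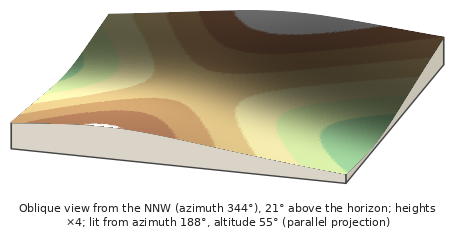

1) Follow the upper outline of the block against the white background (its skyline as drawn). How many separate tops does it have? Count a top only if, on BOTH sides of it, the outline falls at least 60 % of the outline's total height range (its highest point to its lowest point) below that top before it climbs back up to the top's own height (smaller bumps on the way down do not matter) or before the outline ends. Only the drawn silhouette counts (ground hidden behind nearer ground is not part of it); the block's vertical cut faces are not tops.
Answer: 0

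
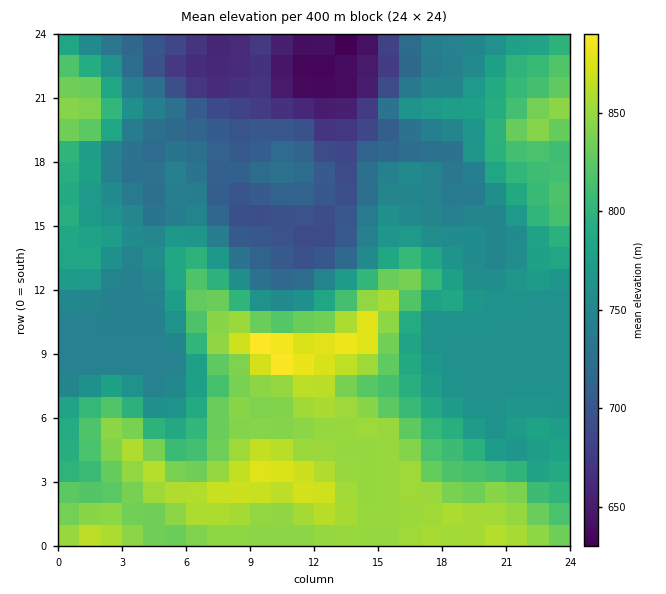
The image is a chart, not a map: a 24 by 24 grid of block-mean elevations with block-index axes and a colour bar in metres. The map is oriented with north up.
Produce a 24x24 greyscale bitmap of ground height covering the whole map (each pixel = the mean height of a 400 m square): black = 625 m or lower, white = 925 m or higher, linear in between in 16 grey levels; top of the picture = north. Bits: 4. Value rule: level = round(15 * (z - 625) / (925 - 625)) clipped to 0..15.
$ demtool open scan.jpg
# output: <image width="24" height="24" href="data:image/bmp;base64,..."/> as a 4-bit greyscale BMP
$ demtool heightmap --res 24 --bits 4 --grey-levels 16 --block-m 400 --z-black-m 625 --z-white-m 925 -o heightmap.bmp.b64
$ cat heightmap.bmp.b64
<image width="24" height="24" href="data:image/bmp;base64,Qk2WAQAAAAAAAHYAAAAoAAAAGAAAABgAAAABAAQAAAAAACABAAATCwAAEwsAABAAAAAAAAAAAAAAABEREQAiIiIAMzMzAERERABVVVUAZmZmAHd3dwCIiIgAmZmZAKqqqgC7u7sAzMzMAN3d3QDu7u4A////ALzLqru7u7u7vLvMuru6q8y7vMu7u8u7qqqrvMzMzMu7u7q7mZmry6vN3Mu7uqmZiIq8uZq8y7u7upl3iIq7mJq7u7u7qYd3iImpd4q7u8u6mHd3d2eHZom7vMupiHd3d2ZmZoq83cy6h3d3d2ZmZpvN3d3ah3d3d2ZmZ6u6qqzbh3d3d2ZmZ6qXZ4m8qId3d3dmaKl1VWeauYd3d4h2eJdUQ0VomHZniIh3Z3ZEQzRnd3dniYd2VmUzNDRnZmZnmYd2VmRERENWZmZ4mohlVlRFVUNWZlaJmZdlVVREVDNFVVeZqaqGVURERCI0VmeauruXZUMzIhE1d4iJu6qGUyIiERETVmeJmqh1MiIiEAETVmaJmoZVQyIiERATVmZ4iQ=="/>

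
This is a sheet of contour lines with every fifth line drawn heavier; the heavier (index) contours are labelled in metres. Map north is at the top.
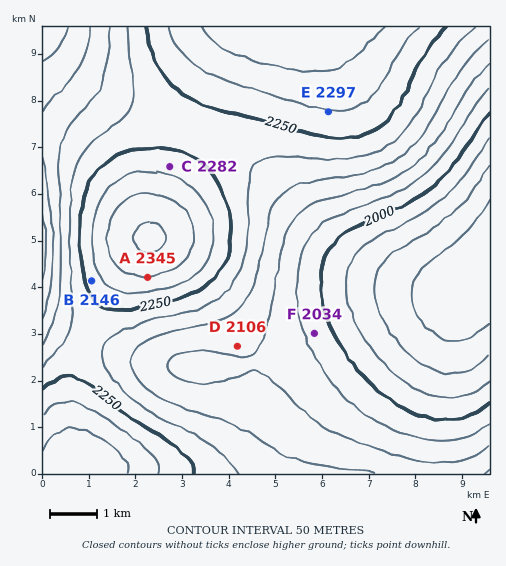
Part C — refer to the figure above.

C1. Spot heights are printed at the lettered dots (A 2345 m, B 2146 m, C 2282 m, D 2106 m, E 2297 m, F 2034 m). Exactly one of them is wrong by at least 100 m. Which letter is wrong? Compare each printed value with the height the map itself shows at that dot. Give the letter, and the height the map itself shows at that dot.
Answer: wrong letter B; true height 2271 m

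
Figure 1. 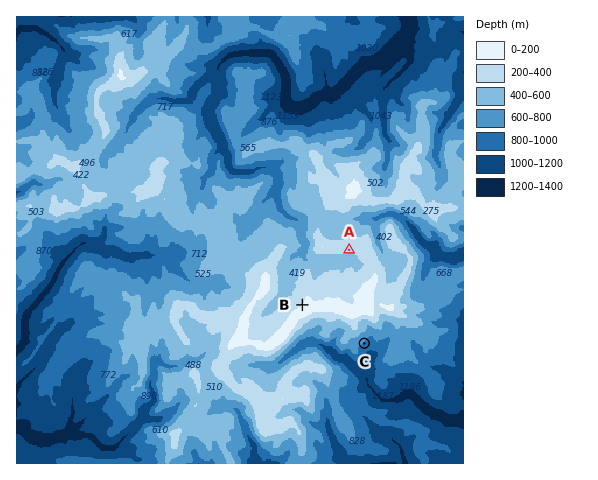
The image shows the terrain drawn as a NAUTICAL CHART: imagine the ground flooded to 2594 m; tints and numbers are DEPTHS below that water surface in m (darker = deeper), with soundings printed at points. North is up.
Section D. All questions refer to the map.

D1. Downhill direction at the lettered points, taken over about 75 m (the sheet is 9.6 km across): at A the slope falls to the S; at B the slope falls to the NW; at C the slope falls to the SE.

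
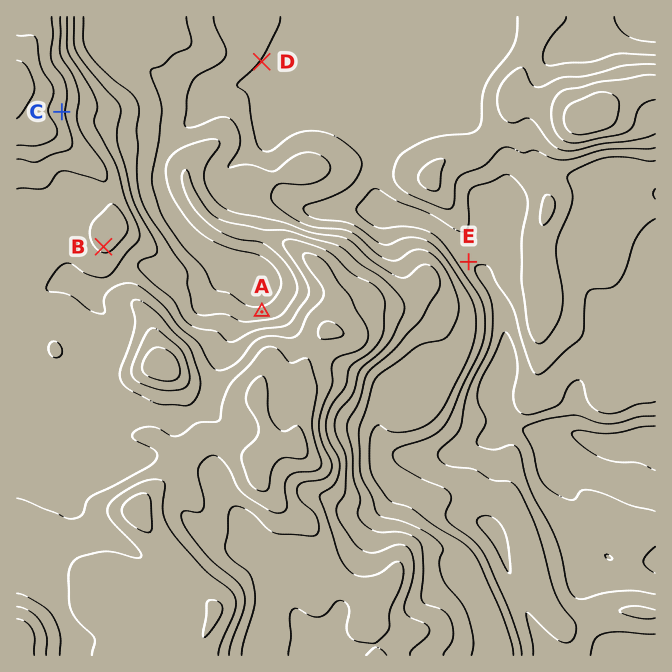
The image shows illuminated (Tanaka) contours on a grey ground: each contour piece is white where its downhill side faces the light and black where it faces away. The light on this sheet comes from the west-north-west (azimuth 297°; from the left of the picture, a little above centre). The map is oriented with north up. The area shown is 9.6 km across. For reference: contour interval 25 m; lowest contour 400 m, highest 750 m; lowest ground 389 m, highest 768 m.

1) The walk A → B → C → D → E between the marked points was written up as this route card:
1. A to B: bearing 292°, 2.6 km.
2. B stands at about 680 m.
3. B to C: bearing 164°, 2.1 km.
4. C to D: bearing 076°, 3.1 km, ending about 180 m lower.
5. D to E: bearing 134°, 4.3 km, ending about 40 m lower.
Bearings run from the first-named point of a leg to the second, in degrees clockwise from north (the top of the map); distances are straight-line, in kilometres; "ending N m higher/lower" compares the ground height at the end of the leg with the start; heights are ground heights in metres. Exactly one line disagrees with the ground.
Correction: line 3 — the bearing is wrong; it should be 343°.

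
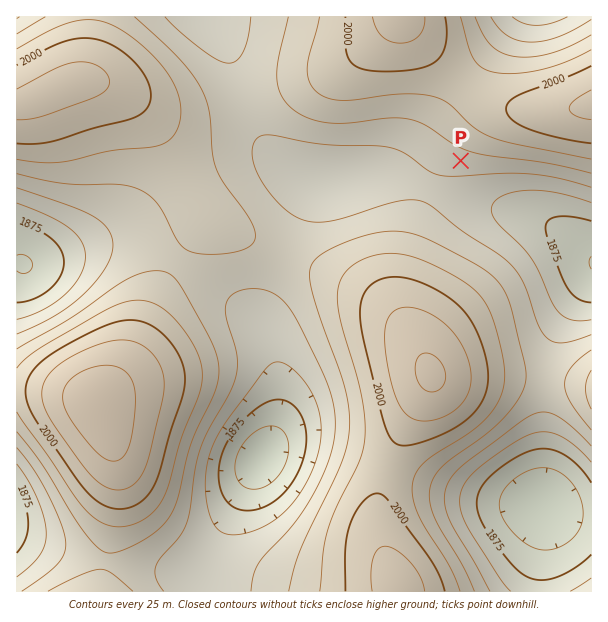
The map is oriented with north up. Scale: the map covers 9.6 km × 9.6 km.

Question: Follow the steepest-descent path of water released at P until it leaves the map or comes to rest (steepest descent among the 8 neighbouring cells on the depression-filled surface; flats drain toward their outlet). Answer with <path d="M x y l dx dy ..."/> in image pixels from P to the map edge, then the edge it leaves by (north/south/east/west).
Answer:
<path d="M461 161l0 25 16 17 6 0 2 1 13 2 2 1 4 0 2 2 4 0 2 1 4 0 2 2 12 3 22 12 17 15 1 0 12 12 2 0 7 6"/>
exit: east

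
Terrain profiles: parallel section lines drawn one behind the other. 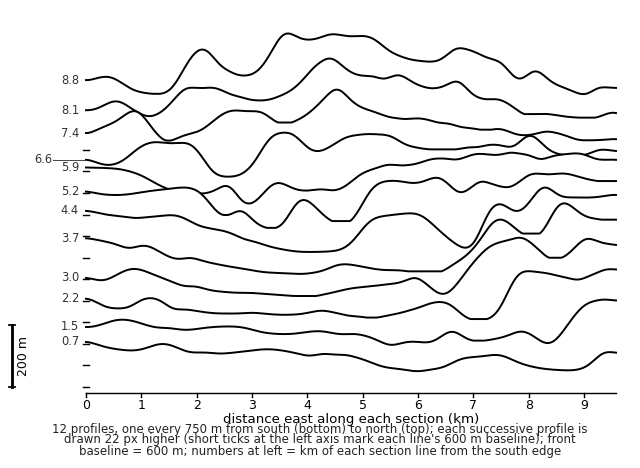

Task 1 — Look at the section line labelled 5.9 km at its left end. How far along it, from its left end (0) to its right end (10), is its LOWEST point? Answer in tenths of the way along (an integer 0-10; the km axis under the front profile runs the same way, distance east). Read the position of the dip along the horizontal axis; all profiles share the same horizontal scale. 3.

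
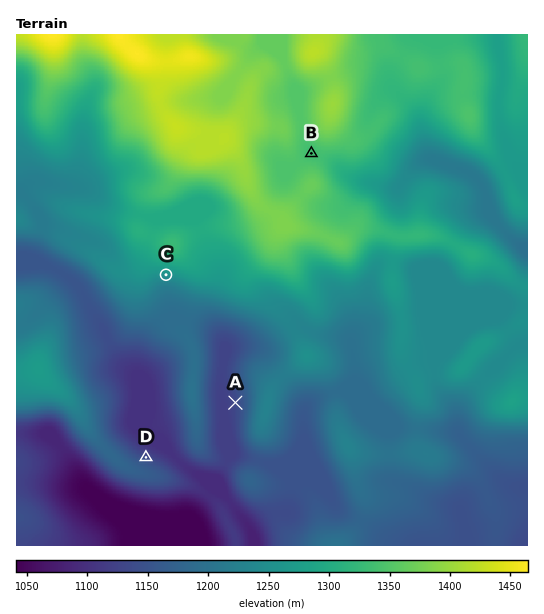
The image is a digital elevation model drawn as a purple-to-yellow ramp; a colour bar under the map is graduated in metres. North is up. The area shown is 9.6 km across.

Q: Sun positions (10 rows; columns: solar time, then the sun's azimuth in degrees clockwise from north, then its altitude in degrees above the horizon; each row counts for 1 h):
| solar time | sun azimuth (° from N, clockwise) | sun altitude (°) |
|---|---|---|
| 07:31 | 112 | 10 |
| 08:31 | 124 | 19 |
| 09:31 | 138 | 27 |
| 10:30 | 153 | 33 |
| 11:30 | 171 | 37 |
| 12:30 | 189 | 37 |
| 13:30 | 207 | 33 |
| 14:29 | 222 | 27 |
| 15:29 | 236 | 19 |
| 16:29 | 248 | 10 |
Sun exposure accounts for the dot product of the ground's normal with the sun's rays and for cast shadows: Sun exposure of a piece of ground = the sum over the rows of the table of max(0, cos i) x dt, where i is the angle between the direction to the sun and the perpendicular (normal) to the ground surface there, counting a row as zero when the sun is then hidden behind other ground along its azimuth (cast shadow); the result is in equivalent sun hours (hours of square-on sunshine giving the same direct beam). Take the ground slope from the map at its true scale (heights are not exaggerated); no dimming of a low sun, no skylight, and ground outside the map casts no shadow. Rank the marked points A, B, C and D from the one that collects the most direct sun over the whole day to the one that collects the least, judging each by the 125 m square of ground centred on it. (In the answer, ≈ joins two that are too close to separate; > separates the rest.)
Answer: C > A ≈ B > D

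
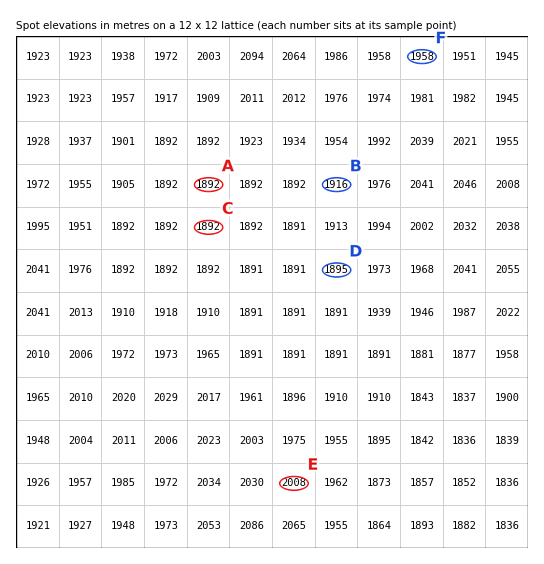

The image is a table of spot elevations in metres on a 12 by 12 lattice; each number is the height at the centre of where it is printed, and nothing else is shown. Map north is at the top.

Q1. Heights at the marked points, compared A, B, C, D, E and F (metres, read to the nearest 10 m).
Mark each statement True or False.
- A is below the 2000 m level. True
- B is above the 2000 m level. False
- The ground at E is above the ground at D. True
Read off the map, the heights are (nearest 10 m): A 1890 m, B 1920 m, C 1890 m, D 1890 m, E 2010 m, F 1960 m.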